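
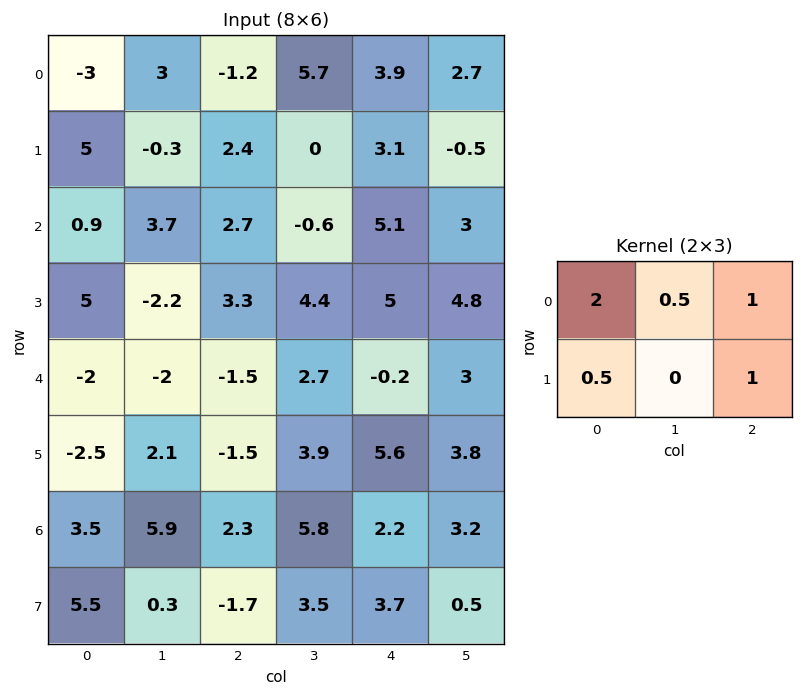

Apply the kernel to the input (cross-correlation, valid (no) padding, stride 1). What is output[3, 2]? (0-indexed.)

The receptive field on the input at this output position is [3.3 4.4 5 / -1.5 2.7 -0.2]. Elementwise product with the kernel and sum: 3.3·2 + 4.4·0.5 + 5·1 + -1.5·0.5 + -0.2·1.

12.85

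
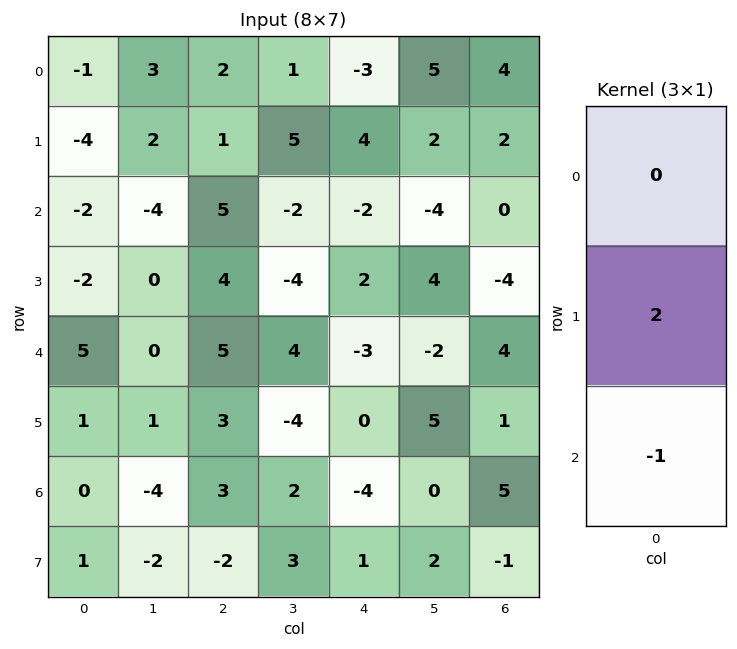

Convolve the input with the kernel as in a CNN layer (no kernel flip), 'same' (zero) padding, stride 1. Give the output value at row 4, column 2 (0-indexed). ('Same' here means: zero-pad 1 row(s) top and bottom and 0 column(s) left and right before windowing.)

The receptive field on the zero-padded input at this output position is [4 / 5 / 3]. Elementwise product with the kernel and sum: 5·2 + 3·-1.

7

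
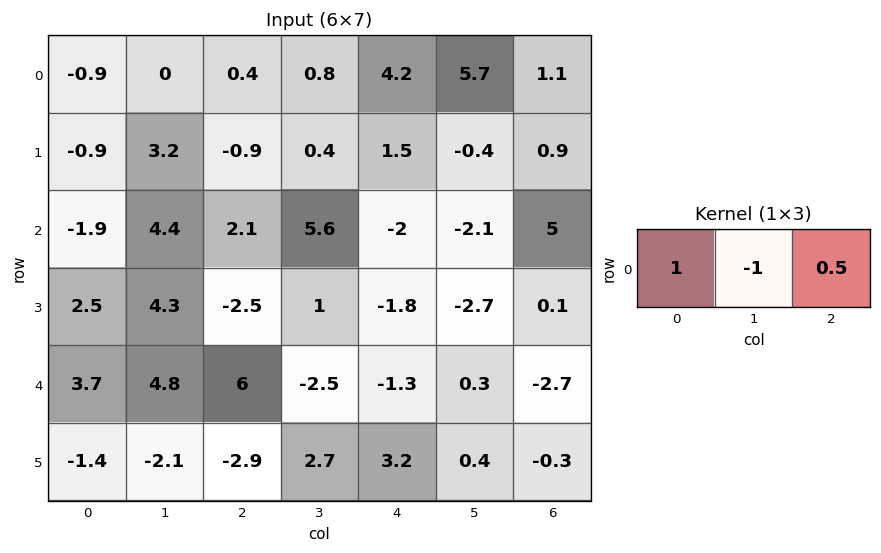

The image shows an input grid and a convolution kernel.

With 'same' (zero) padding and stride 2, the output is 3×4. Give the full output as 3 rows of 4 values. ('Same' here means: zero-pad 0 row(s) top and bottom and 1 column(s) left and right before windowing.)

0.9 0 -0.55 4.6
4.1 5.1 6.55 -7.1
-1.3 -2.45 -1.05 3

Output[0,0]: The receptive field on the zero-padded input at this output position is [0 -0.9 0]. Elementwise product with the kernel and sum: 0·1 + -0.9·-1 + 0·0.5.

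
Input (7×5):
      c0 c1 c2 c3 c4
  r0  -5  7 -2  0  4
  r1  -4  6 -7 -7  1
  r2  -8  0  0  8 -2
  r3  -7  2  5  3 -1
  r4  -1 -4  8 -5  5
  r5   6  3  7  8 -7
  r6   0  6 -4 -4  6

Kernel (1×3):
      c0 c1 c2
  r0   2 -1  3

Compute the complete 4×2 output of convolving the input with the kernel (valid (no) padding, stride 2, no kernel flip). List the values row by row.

-23 8
-16 -14
26 36
-18 14

Output[0,0]: The receptive field on the input at this output position is [-5 7 -2]. Elementwise product with the kernel and sum: -5·2 + 7·-1 + -2·3.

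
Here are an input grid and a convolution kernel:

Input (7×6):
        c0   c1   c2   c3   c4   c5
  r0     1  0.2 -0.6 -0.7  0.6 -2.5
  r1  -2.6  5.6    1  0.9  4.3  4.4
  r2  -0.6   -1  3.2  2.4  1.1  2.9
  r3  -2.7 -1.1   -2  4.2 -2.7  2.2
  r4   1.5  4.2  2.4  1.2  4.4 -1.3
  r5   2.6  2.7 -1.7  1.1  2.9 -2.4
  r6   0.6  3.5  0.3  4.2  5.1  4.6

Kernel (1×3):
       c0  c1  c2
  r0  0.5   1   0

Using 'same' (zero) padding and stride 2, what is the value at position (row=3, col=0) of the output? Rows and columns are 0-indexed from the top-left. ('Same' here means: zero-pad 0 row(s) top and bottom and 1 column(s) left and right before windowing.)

The receptive field on the zero-padded input at this output position is [0 0.6 3.5]. Elementwise product with the kernel and sum: 0·0.5 + 0.6·1.

0.6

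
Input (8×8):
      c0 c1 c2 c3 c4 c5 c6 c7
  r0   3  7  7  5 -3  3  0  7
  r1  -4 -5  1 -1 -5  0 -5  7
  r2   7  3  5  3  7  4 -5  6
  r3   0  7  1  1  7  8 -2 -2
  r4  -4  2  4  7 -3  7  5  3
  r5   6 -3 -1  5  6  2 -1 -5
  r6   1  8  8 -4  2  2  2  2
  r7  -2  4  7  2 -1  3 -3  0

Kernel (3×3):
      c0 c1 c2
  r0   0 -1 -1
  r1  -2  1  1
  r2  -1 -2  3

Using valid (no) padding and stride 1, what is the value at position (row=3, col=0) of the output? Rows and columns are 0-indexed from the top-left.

3

The receptive field on the input at this output position is [0 7 1 / -4 2 4 / 6 -3 -1]. Elementwise product with the kernel and sum: 7·-1 + 1·-1 + -4·-2 + 2·1 + 4·1 + 6·-1 + -3·-2 + -1·3.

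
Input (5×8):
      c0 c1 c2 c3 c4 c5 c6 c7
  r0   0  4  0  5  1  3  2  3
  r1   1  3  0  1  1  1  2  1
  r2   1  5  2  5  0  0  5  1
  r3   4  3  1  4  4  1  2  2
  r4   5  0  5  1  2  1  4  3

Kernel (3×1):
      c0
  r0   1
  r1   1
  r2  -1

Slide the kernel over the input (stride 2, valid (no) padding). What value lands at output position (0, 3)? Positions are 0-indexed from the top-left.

-1

The receptive field on the input at this output position is [2 / 2 / 5]. Elementwise product with the kernel and sum: 2·1 + 2·1 + 5·-1.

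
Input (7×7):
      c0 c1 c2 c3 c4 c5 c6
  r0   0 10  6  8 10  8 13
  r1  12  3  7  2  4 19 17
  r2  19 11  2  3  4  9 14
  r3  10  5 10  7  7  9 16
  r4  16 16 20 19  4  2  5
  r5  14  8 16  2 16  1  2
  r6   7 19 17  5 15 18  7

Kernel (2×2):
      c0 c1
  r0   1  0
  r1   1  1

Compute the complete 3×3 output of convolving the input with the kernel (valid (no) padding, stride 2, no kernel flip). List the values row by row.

Output[0,0]: The receptive field on the input at this output position is [0 10 / 12 3]. Elementwise product with the kernel and sum: 0·1 + 12·1 + 3·1.
Output[0,1]: The receptive field on the input at this output position is [6 8 / 7 2]. Elementwise product with the kernel and sum: 6·1 + 7·1 + 2·1.

15 15 33
34 19 20
38 38 21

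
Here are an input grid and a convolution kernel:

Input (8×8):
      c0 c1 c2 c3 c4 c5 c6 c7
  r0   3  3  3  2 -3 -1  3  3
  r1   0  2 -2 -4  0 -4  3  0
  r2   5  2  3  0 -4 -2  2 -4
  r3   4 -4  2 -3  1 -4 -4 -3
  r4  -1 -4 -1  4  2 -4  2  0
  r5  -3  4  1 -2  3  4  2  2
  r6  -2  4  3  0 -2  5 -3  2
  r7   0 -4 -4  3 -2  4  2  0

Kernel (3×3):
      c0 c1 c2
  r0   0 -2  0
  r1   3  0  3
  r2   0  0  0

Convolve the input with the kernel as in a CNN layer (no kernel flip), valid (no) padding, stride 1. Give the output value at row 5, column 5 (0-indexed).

The receptive field on the input at this output position is [4 2 2 / 5 -3 2 / 4 2 0]. Elementwise product with the kernel and sum: 2·-2 + 5·3 + 2·3.

17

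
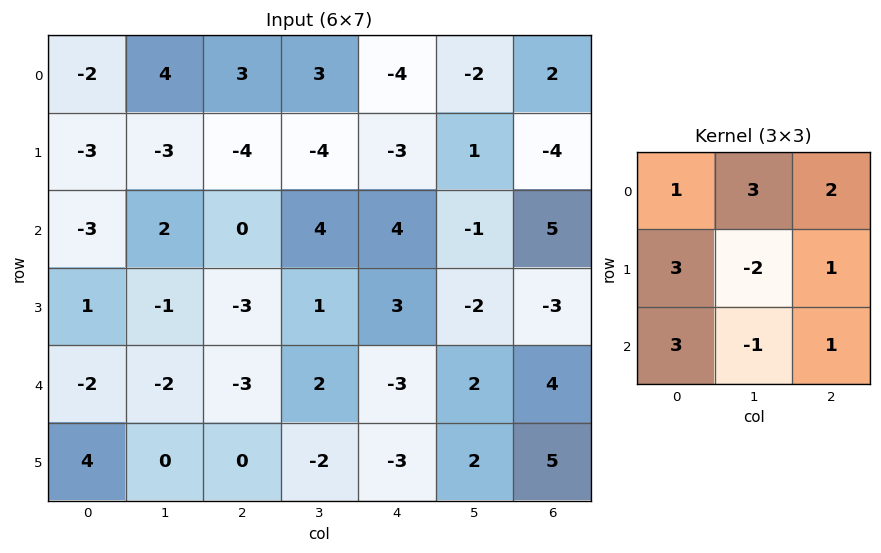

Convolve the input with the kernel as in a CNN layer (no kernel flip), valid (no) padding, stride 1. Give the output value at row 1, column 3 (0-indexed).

The receptive field on the input at this output position is [-4 -3 1 / 4 4 -1 / 1 3 -2]. Elementwise product with the kernel and sum: -4·1 + -3·3 + 1·2 + 4·3 + 4·-2 + -1·1 + 1·3 + 3·-1 + -2·1.

-10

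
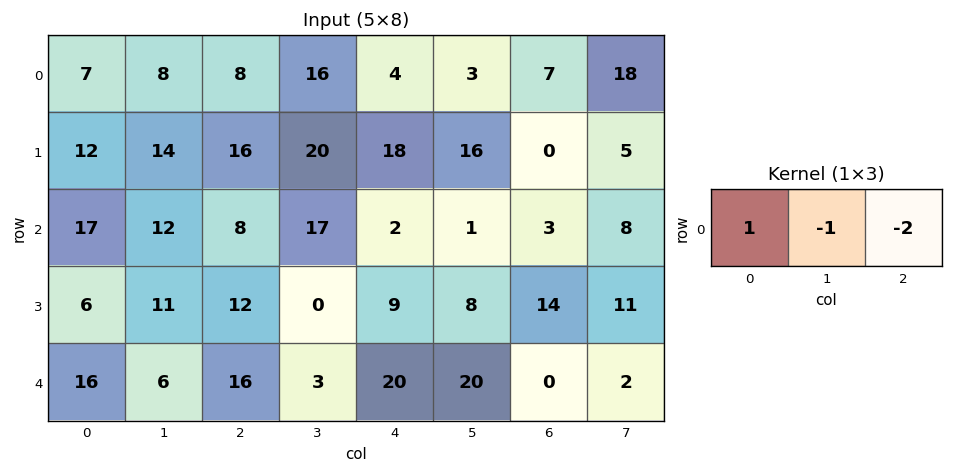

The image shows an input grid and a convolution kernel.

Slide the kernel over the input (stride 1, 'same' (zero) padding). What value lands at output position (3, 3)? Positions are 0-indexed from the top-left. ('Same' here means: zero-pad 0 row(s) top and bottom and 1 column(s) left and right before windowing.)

The receptive field on the zero-padded input at this output position is [12 0 9]. Elementwise product with the kernel and sum: 12·1 + 0·-1 + 9·-2.

-6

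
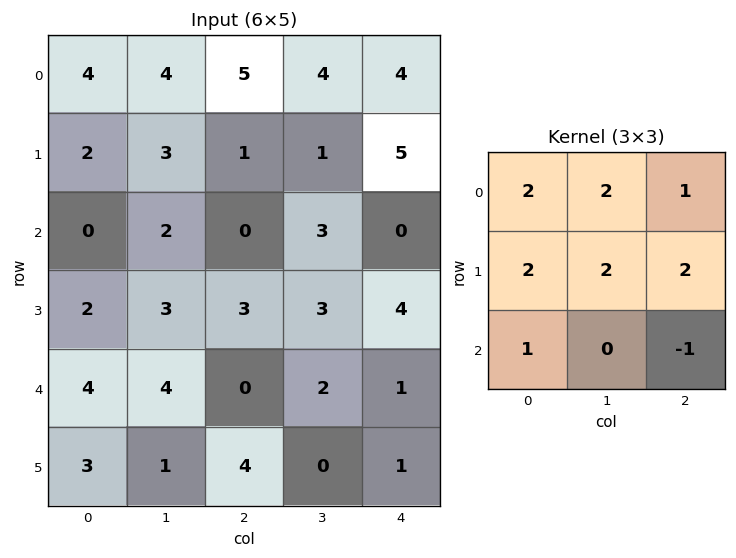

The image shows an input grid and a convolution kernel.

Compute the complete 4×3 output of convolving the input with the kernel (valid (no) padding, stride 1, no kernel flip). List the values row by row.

Output[0,0]: The receptive field on the input at this output position is [4 4 5 / 2 3 1 / 0 2 0]. Elementwise product with the kernel and sum: 4·2 + 4·2 + 5·1 + 2·2 + 3·2 + 1·2 + 0·1 + 0·-1.
Output[0,1]: The receptive field on the input at this output position is [4 5 4 / 3 1 1 / 2 0 3]. Elementwise product with the kernel and sum: 4·2 + 5·2 + 4·1 + 3·2 + 1·2 + 1·2 + 2·1 + 3·-1.

33 31 36
14 19 14
24 27 25
28 28 25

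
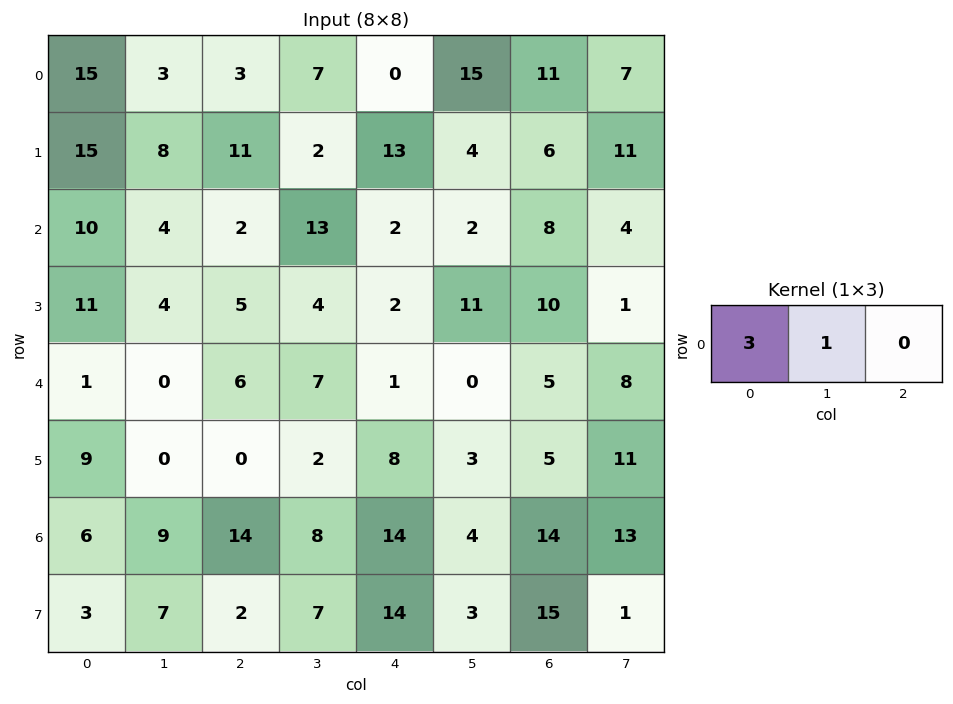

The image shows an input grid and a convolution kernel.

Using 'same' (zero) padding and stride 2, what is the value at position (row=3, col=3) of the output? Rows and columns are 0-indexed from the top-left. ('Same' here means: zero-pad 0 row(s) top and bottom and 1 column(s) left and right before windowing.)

26

The receptive field on the zero-padded input at this output position is [4 14 13]. Elementwise product with the kernel and sum: 4·3 + 14·1.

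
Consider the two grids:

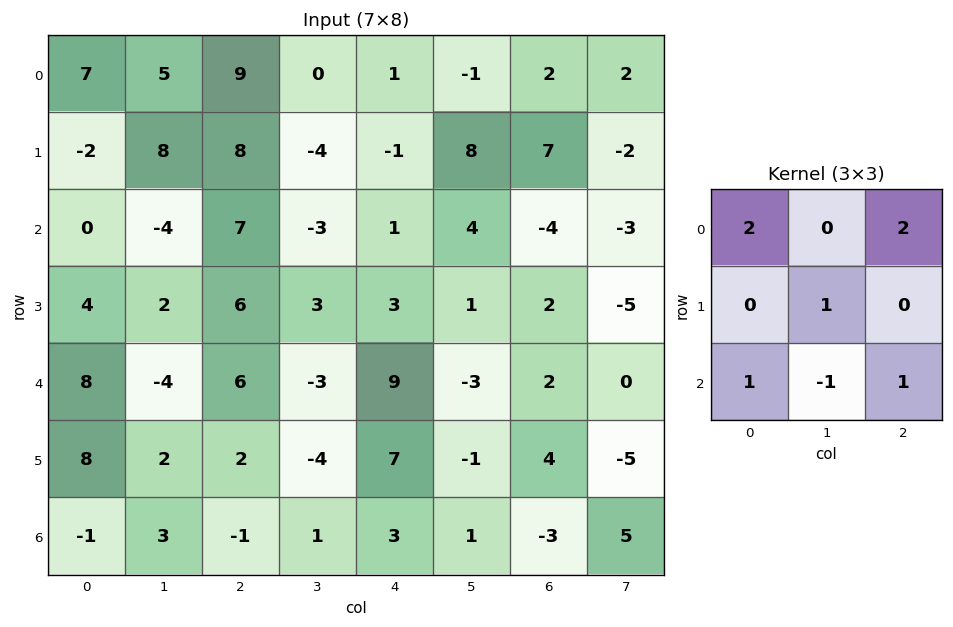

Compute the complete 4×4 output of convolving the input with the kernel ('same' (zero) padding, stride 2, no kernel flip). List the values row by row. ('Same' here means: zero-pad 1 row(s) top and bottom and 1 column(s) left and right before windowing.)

Output[0,0]: The receptive field on the zero-padded input at this output position is [0 0 0 / 0 7 5 / 0 -2 8]. Elementwise product with the kernel and sum: 0·2 + 0·2 + 7·1 + 0·1 + -2·-1 + 8·1.

17 5 6 1
14 14 10 2
6 12 5 -16
3 -5 -7 -15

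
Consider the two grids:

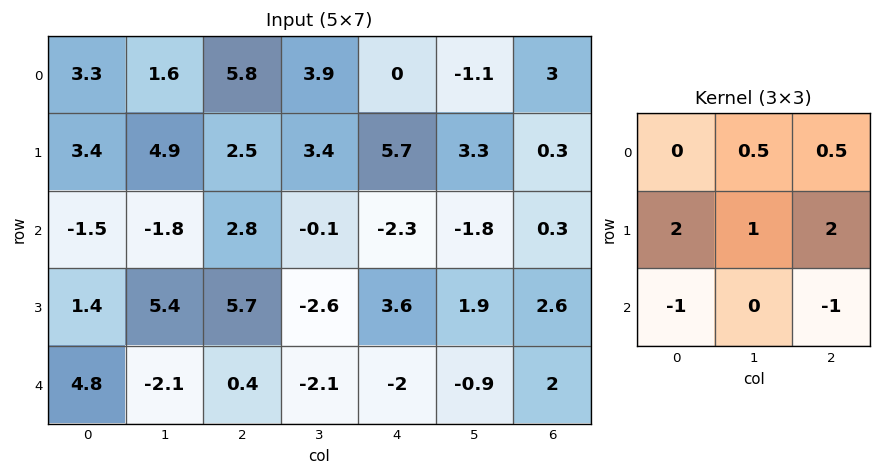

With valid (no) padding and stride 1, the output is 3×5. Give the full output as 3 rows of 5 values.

19.1 25.85 21.25 20.45 18.25
-2.6 -0.85 -3.85 -0.9 -10.2
14.9 16.85 16.4 3.15 13.55

Output[0,0]: The receptive field on the input at this output position is [3.3 1.6 5.8 / 3.4 4.9 2.5 / -1.5 -1.8 2.8]. Elementwise product with the kernel and sum: 1.6·0.5 + 5.8·0.5 + 3.4·2 + 4.9·1 + 2.5·2 + -1.5·-1 + 2.8·-1.
Output[0,1]: The receptive field on the input at this output position is [1.6 5.8 3.9 / 4.9 2.5 3.4 / -1.8 2.8 -0.1]. Elementwise product with the kernel and sum: 5.8·0.5 + 3.9·0.5 + 4.9·2 + 2.5·1 + 3.4·2 + -1.8·-1 + -0.1·-1.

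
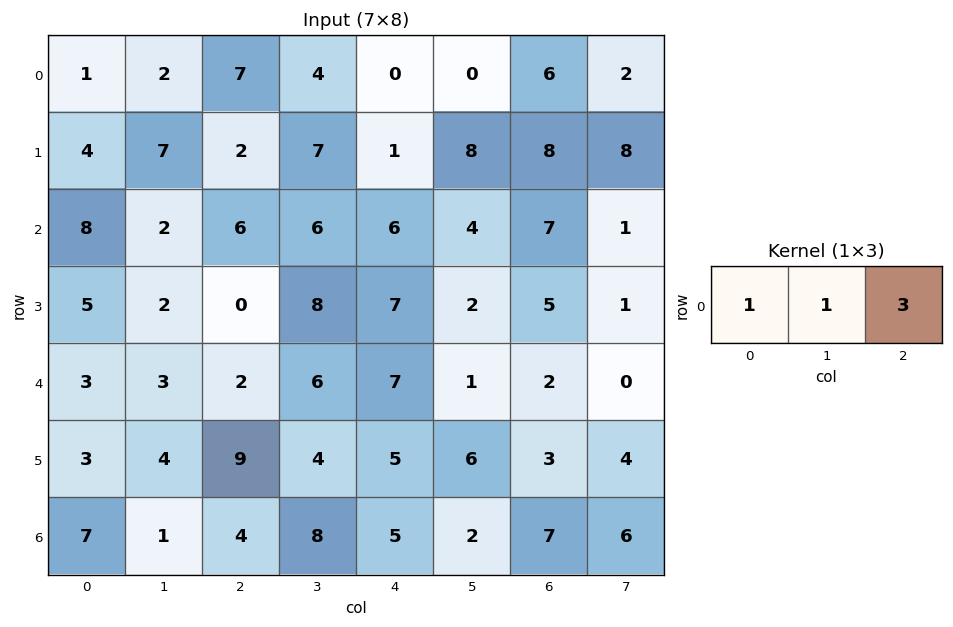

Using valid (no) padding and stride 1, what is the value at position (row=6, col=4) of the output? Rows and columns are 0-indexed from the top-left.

The receptive field on the input at this output position is [5 2 7]. Elementwise product with the kernel and sum: 5·1 + 2·1 + 7·3.

28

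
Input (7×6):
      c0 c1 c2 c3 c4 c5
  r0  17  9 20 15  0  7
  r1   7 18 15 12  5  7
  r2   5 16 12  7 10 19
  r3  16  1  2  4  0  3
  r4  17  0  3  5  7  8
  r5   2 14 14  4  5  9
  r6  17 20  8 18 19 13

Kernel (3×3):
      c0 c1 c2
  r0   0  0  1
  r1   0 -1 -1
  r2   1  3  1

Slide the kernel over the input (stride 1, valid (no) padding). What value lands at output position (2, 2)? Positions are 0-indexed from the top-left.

31

The receptive field on the input at this output position is [12 7 10 / 2 4 0 / 3 5 7]. Elementwise product with the kernel and sum: 10·1 + 4·-1 + 0·-1 + 3·1 + 5·3 + 7·1.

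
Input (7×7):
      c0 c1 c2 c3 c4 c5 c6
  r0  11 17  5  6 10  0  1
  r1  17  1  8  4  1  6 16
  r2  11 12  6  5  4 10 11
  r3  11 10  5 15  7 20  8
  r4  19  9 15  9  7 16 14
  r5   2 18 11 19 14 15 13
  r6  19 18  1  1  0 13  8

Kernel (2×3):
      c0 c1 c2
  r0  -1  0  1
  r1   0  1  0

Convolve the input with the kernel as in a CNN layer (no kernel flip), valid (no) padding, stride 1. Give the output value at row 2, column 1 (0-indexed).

-2

The receptive field on the input at this output position is [12 6 5 / 10 5 15]. Elementwise product with the kernel and sum: 12·-1 + 5·1 + 5·1.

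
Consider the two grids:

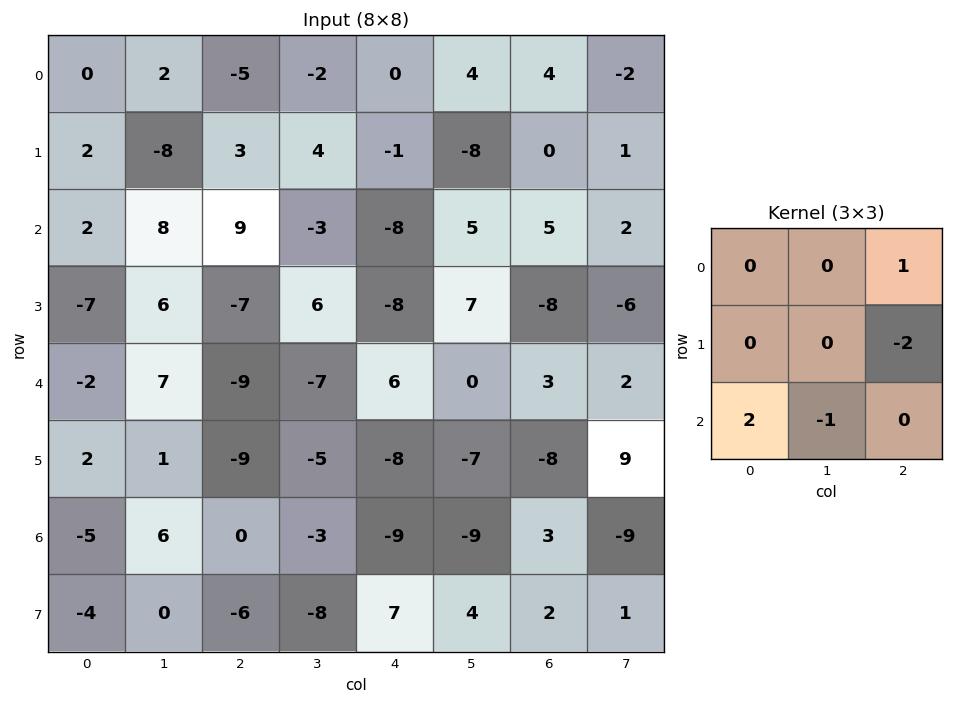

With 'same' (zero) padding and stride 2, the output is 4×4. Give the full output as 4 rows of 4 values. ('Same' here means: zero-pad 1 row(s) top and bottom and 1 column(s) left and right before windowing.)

Output[0,0]: The receptive field on the zero-padded input at this output position is [0 0 0 / 0 0 2 / 0 2 -8]. Elementwise product with the kernel and sum: 0·1 + 2·-2 + 0·2 + 2·-1.

-6 -15 1 -12
-17 29 2 19
-10 31 5 -16
-7 7 -12 33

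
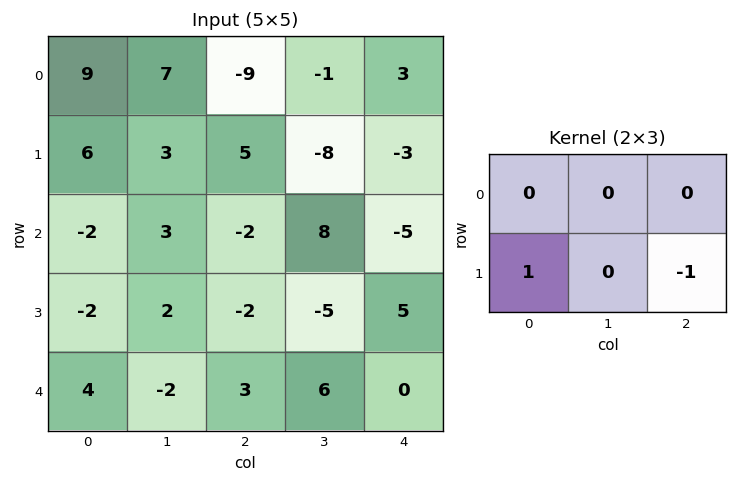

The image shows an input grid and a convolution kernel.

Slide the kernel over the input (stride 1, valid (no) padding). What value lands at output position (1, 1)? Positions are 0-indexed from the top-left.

The receptive field on the input at this output position is [3 5 -8 / 3 -2 8]. Elementwise product with the kernel and sum: 3·1 + 8·-1.

-5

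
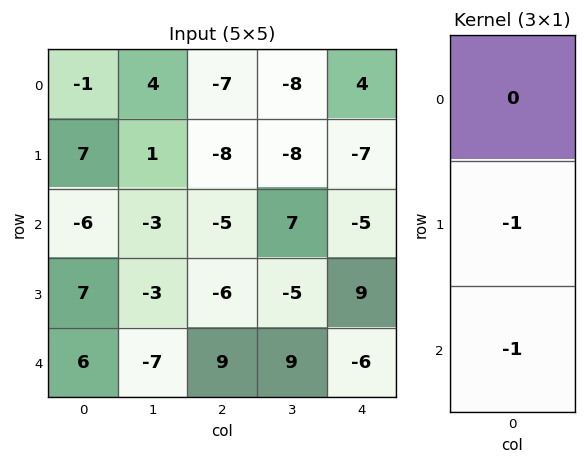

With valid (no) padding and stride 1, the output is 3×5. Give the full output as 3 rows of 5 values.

Output[0,0]: The receptive field on the input at this output position is [-1 / 7 / -6]. Elementwise product with the kernel and sum: 7·-1 + -6·-1.

-1 2 13 1 12
-1 6 11 -2 -4
-13 10 -3 -4 -3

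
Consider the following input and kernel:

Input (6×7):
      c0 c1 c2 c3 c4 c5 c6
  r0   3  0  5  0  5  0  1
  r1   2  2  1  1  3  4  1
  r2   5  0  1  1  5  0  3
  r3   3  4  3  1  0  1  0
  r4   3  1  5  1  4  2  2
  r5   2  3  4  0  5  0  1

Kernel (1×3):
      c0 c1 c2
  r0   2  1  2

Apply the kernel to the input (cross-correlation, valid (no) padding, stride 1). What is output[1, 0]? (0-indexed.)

The receptive field on the input at this output position is [2 2 1]. Elementwise product with the kernel and sum: 2·2 + 2·1 + 1·2.

8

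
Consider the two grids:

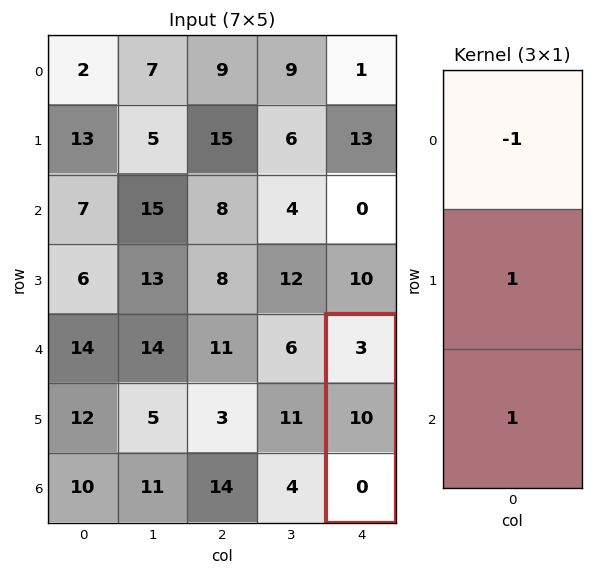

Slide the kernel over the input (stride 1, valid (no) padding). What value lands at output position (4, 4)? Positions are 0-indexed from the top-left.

The receptive field on the input at this output position is [3 / 10 / 0]. Elementwise product with the kernel and sum: 3·-1 + 10·1 + 0·1.

7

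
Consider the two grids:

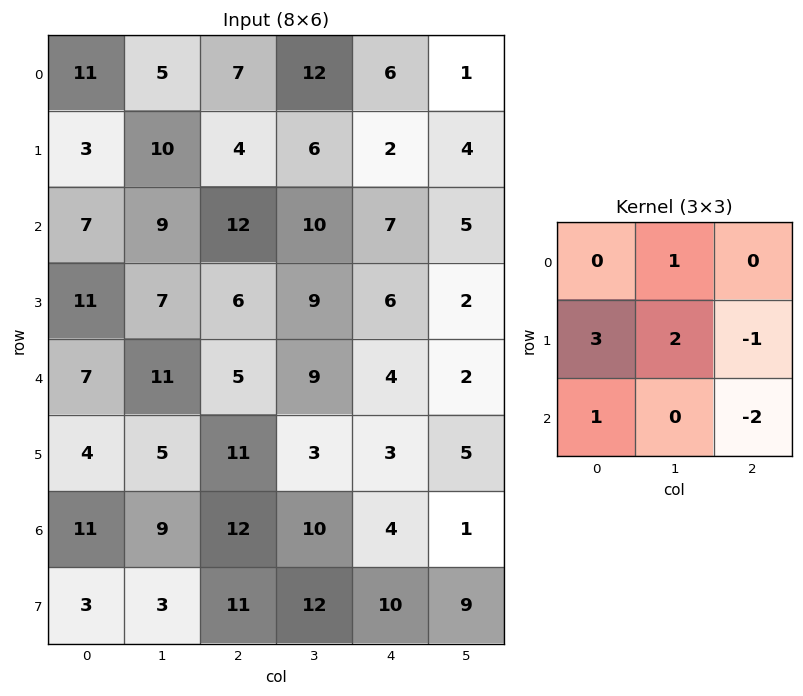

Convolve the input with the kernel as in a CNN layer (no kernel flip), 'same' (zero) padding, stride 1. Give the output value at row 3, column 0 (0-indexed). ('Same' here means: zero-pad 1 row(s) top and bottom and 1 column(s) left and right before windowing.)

0

The receptive field on the zero-padded input at this output position is [0 7 9 / 0 11 7 / 0 7 11]. Elementwise product with the kernel and sum: 7·1 + 0·3 + 11·2 + 7·-1 + 0·1 + 11·-2.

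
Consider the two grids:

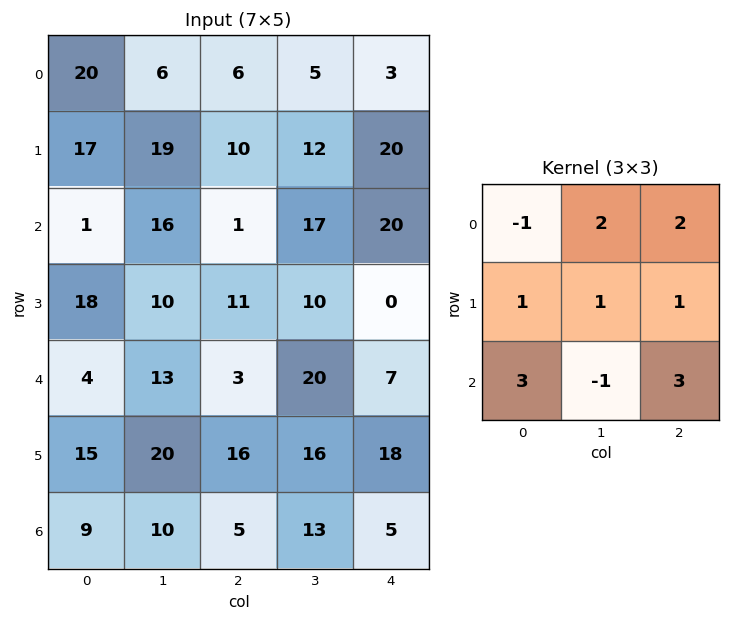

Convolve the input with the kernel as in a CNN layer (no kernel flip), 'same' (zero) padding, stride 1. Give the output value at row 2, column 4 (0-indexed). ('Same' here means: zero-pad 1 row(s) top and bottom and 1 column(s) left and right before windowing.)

The receptive field on the zero-padded input at this output position is [12 20 0 / 17 20 0 / 10 0 0]. Elementwise product with the kernel and sum: 12·-1 + 20·2 + 0·2 + 17·1 + 20·1 + 0·1 + 10·3 + 0·-1 + 0·3.

95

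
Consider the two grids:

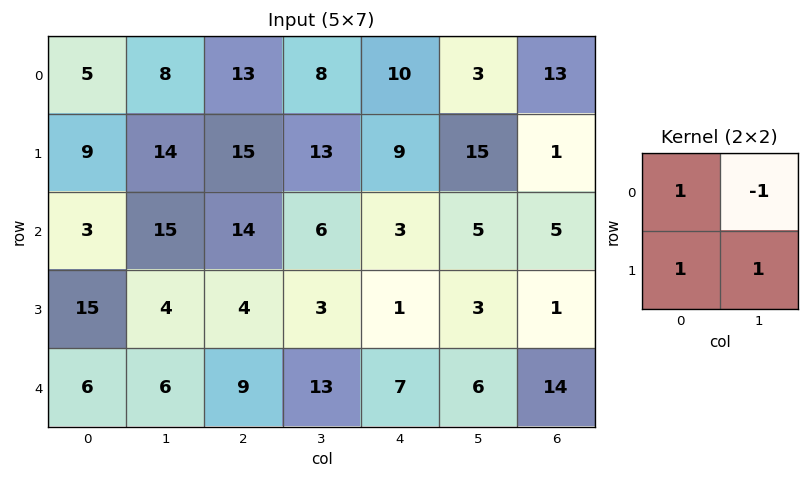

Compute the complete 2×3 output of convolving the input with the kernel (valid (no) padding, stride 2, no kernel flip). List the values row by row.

Output[0,0]: The receptive field on the input at this output position is [5 8 / 9 14]. Elementwise product with the kernel and sum: 5·1 + 8·-1 + 9·1 + 14·1.
Output[0,1]: The receptive field on the input at this output position is [13 8 / 15 13]. Elementwise product with the kernel and sum: 13·1 + 8·-1 + 15·1 + 13·1.

20 33 31
7 15 2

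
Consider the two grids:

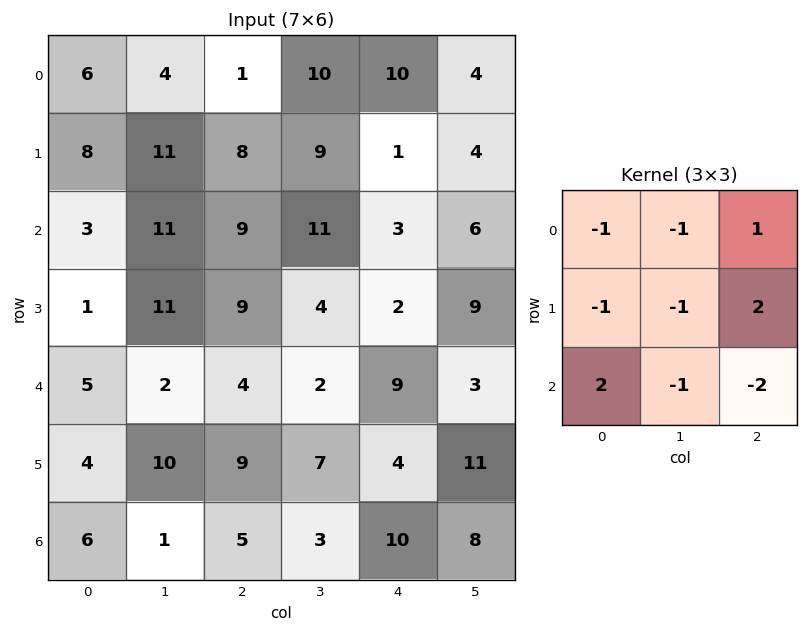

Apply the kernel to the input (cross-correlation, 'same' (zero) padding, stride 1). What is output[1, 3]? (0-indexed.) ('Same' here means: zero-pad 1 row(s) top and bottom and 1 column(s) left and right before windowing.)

The receptive field on the zero-padded input at this output position is [1 10 10 / 8 9 1 / 9 11 3]. Elementwise product with the kernel and sum: 1·-1 + 10·-1 + 10·1 + 8·-1 + 9·-1 + 1·2 + 9·2 + 11·-1 + 3·-2.

-15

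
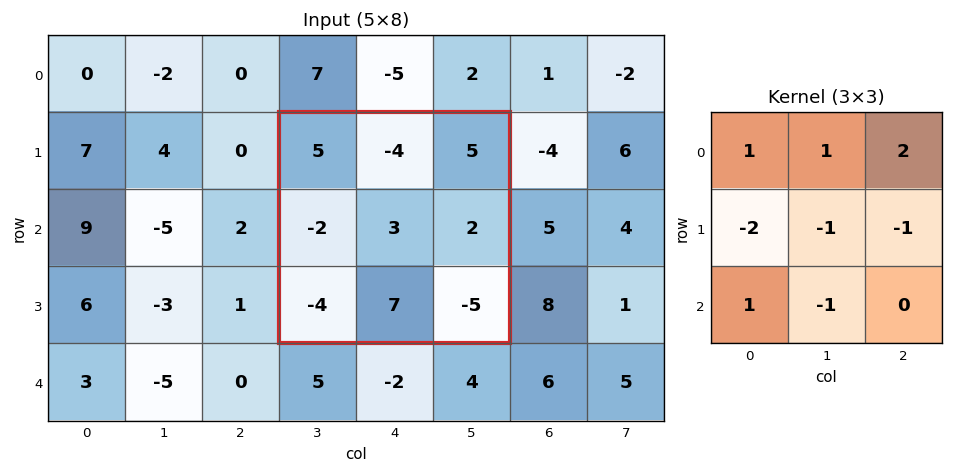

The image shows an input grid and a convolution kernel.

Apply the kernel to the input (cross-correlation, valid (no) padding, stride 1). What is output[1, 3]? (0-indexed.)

The receptive field on the input at this output position is [5 -4 5 / -2 3 2 / -4 7 -5]. Elementwise product with the kernel and sum: 5·1 + -4·1 + 5·2 + -2·-2 + 3·-1 + 2·-1 + -4·1 + 7·-1.

-1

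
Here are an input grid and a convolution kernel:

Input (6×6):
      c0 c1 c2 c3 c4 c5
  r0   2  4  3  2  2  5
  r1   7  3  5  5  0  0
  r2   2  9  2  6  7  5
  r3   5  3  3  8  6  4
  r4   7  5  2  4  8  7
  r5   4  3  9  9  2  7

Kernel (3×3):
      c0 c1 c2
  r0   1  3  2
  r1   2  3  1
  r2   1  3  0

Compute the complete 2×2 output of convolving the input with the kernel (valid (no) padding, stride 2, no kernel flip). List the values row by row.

77 58
77 84

Output[0,0]: The receptive field on the input at this output position is [2 4 3 / 7 3 5 / 2 9 2]. Elementwise product with the kernel and sum: 2·1 + 4·3 + 3·2 + 7·2 + 3·3 + 5·1 + 2·1 + 9·3.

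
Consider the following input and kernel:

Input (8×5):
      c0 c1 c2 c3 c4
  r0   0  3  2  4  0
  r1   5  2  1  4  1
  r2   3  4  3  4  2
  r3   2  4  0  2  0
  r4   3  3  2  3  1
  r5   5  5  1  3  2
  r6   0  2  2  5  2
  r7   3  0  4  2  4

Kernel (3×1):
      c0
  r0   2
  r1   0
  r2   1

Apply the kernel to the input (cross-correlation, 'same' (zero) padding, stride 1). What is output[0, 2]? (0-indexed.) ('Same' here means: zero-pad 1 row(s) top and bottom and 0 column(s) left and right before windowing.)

1

The receptive field on the zero-padded input at this output position is [0 / 2 / 1]. Elementwise product with the kernel and sum: 0·2 + 1·1.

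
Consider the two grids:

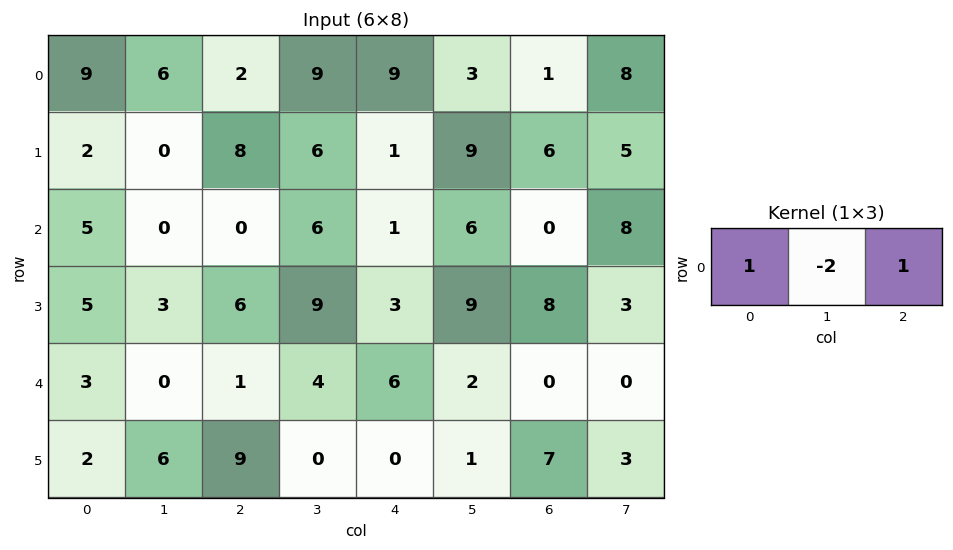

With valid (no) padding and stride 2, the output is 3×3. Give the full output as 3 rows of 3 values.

Output[0,0]: The receptive field on the input at this output position is [9 6 2]. Elementwise product with the kernel and sum: 9·1 + 6·-2 + 2·1.

-1 -7 4
5 -11 -11
4 -1 2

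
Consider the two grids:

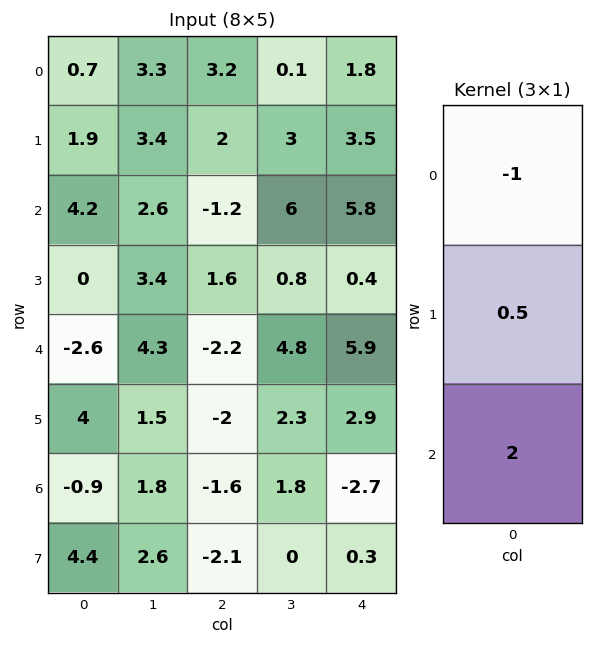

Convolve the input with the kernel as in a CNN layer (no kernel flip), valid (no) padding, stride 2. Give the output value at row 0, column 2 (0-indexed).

11.55

The receptive field on the input at this output position is [1.8 / 3.5 / 5.8]. Elementwise product with the kernel and sum: 1.8·-1 + 3.5·0.5 + 5.8·2.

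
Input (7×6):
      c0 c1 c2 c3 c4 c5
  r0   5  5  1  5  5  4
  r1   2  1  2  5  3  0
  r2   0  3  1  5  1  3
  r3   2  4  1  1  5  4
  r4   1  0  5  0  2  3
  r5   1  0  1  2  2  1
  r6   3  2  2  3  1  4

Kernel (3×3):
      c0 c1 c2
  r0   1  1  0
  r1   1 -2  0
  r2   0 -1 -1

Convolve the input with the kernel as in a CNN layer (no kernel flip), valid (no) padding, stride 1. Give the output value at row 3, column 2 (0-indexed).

3

The receptive field on the input at this output position is [1 1 5 / 5 0 2 / 1 2 2]. Elementwise product with the kernel and sum: 1·1 + 1·1 + 5·1 + 0·-2 + 2·-1 + 2·-1.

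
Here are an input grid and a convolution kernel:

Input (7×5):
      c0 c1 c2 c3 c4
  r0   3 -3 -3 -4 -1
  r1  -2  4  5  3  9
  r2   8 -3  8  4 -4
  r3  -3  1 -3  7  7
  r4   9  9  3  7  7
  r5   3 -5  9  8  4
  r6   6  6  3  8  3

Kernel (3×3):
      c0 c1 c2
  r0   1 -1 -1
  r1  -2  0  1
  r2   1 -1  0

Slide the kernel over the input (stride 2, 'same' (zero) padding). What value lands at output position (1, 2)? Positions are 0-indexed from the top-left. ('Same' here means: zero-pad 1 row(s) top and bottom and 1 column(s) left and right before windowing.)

-14

The receptive field on the zero-padded input at this output position is [3 9 0 / 4 -4 0 / 7 7 0]. Elementwise product with the kernel and sum: 3·1 + 9·-1 + 0·-1 + 4·-2 + 0·1 + 7·1 + 7·-1.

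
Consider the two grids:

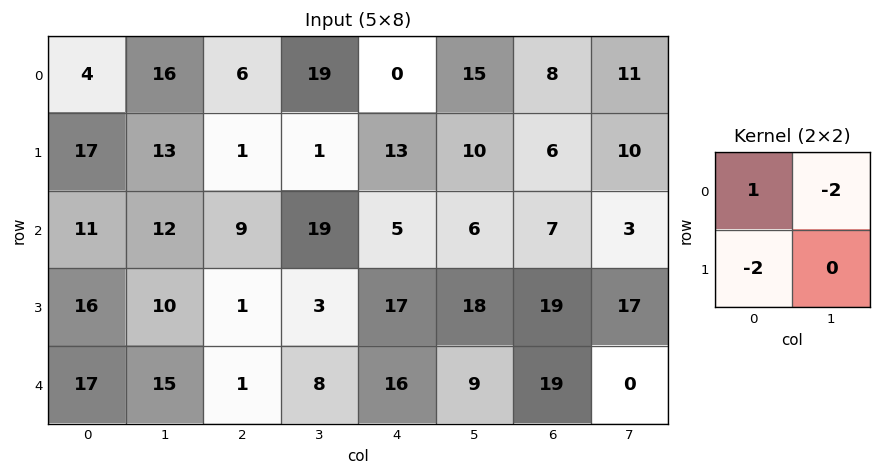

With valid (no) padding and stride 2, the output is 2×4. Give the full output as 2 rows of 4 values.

Output[0,0]: The receptive field on the input at this output position is [4 16 / 17 13]. Elementwise product with the kernel and sum: 4·1 + 16·-2 + 17·-2.
Output[0,1]: The receptive field on the input at this output position is [6 19 / 1 1]. Elementwise product with the kernel and sum: 6·1 + 19·-2 + 1·-2.

-62 -34 -56 -26
-45 -31 -41 -37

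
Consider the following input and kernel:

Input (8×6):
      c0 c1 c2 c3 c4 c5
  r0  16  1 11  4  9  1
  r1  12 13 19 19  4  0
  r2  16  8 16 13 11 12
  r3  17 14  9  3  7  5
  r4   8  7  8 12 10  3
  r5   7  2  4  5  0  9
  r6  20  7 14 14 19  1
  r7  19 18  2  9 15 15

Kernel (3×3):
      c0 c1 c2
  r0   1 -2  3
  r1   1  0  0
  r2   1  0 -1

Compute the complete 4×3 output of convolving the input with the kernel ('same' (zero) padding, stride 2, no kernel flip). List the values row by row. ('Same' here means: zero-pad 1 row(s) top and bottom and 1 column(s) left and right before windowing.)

-13 -5 23
1 51 22
6 9 12
-26 25 40

Output[0,0]: The receptive field on the zero-padded input at this output position is [0 0 0 / 0 16 1 / 0 12 13]. Elementwise product with the kernel and sum: 0·1 + 0·-2 + 0·3 + 0·1 + 0·1 + 13·-1.
Output[0,1]: The receptive field on the zero-padded input at this output position is [0 0 0 / 1 11 4 / 13 19 19]. Elementwise product with the kernel and sum: 0·1 + 0·-2 + 0·3 + 1·1 + 13·1 + 19·-1.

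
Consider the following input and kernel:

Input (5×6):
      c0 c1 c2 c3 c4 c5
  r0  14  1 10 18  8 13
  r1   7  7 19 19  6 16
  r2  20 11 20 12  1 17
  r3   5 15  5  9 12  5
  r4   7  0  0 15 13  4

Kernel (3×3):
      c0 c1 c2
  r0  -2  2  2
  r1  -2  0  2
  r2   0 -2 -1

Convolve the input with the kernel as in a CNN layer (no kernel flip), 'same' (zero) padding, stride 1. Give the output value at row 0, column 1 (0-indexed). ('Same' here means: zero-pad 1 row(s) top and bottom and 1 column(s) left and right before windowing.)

-41

The receptive field on the zero-padded input at this output position is [0 0 0 / 14 1 10 / 7 7 19]. Elementwise product with the kernel and sum: 0·-2 + 0·2 + 0·2 + 14·-2 + 10·2 + 7·-2 + 19·-1.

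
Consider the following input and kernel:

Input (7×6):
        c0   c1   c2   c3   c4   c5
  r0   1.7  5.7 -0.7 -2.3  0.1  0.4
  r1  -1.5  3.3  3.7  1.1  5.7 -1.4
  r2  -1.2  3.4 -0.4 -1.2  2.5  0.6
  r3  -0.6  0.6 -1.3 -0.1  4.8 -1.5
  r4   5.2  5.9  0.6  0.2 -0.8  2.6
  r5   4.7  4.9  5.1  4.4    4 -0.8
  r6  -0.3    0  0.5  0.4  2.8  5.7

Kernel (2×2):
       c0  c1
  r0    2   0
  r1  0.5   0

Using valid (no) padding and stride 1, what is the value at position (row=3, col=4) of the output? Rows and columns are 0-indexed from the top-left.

9.2

The receptive field on the input at this output position is [4.8 -1.5 / -0.8 2.6]. Elementwise product with the kernel and sum: 4.8·2 + -0.8·0.5.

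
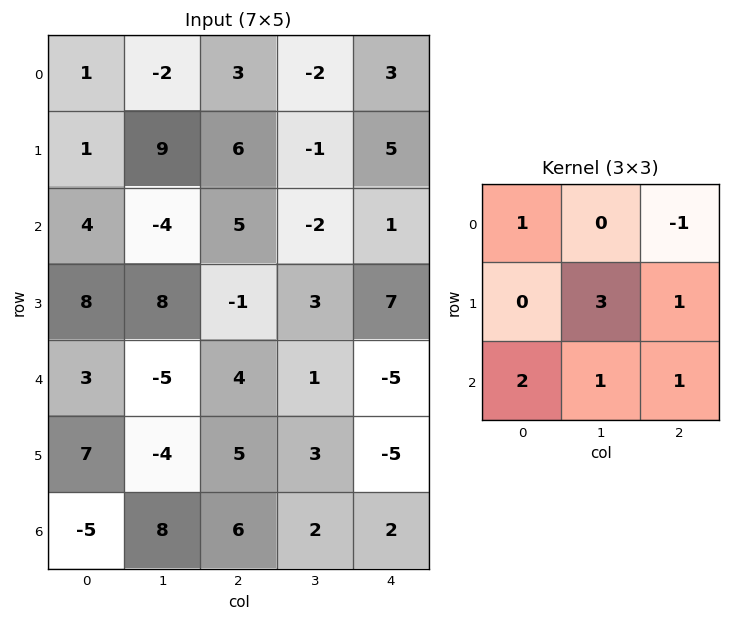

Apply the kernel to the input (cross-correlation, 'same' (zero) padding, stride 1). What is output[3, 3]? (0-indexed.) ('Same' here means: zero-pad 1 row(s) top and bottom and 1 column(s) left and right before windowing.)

The receptive field on the zero-padded input at this output position is [5 -2 1 / -1 3 7 / 4 1 -5]. Elementwise product with the kernel and sum: 5·1 + 1·-1 + 3·3 + 7·1 + 4·2 + 1·1 + -5·1.

24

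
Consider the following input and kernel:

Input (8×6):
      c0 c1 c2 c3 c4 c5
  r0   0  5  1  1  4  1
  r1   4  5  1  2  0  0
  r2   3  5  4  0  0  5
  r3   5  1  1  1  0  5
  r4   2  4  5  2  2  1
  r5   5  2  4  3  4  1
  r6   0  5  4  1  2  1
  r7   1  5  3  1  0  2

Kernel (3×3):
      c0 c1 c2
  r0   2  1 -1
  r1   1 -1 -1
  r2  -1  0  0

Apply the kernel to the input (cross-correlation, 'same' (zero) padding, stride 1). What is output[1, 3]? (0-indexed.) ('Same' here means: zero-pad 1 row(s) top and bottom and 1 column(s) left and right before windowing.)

The receptive field on the zero-padded input at this output position is [1 1 4 / 1 2 0 / 4 0 0]. Elementwise product with the kernel and sum: 1·2 + 1·1 + 4·-1 + 1·1 + 2·-1 + 0·-1 + 4·-1.

-6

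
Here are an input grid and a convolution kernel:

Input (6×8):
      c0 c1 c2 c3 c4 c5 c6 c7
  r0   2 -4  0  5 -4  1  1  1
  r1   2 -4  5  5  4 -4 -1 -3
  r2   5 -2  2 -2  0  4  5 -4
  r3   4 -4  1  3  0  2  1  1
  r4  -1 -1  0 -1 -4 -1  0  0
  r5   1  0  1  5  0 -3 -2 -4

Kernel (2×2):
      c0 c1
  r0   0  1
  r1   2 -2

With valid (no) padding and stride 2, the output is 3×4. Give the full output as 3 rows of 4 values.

8 5 17 5
14 -6 0 -4
1 -9 5 4

Output[0,0]: The receptive field on the input at this output position is [2 -4 / 2 -4]. Elementwise product with the kernel and sum: -4·1 + 2·2 + -4·-2.
Output[0,1]: The receptive field on the input at this output position is [0 5 / 5 5]. Elementwise product with the kernel and sum: 5·1 + 5·2 + 5·-2.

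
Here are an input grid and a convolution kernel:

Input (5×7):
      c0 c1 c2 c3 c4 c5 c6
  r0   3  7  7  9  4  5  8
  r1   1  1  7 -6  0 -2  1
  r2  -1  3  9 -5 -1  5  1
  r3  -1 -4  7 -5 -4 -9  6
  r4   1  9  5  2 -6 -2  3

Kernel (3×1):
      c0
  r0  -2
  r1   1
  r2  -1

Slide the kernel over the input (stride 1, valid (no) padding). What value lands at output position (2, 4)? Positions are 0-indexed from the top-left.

4

The receptive field on the input at this output position is [-1 / -4 / -6]. Elementwise product with the kernel and sum: -1·-2 + -4·1 + -6·-1.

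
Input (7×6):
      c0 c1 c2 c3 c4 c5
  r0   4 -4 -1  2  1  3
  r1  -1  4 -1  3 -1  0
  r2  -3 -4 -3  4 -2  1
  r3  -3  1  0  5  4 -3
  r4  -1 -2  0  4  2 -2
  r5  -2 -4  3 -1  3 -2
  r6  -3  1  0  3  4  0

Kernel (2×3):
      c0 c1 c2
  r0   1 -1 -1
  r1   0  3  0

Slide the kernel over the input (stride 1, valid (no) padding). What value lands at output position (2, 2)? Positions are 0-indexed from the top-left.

10

The receptive field on the input at this output position is [-3 4 -2 / 0 5 4]. Elementwise product with the kernel and sum: -3·1 + 4·-1 + -2·-1 + 5·3.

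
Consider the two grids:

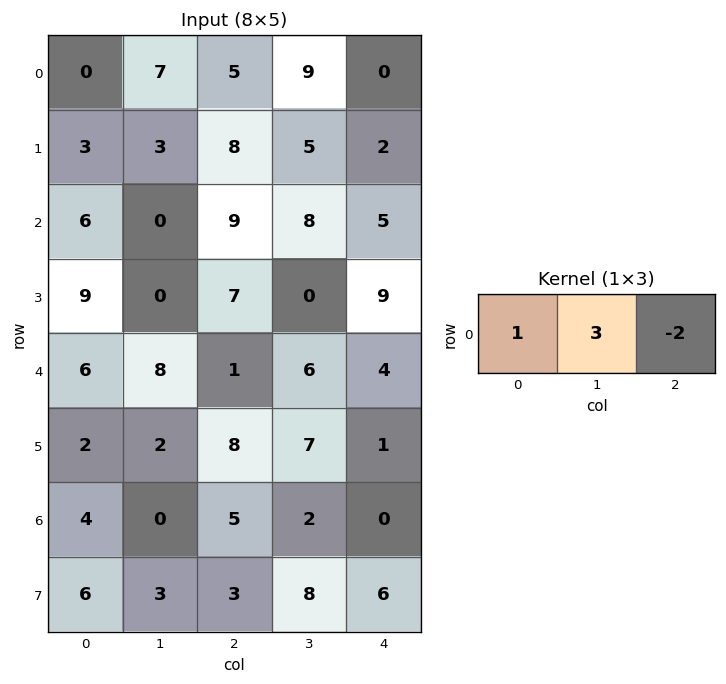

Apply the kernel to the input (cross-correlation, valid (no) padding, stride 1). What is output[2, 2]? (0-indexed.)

23

The receptive field on the input at this output position is [9 8 5]. Elementwise product with the kernel and sum: 9·1 + 8·3 + 5·-2.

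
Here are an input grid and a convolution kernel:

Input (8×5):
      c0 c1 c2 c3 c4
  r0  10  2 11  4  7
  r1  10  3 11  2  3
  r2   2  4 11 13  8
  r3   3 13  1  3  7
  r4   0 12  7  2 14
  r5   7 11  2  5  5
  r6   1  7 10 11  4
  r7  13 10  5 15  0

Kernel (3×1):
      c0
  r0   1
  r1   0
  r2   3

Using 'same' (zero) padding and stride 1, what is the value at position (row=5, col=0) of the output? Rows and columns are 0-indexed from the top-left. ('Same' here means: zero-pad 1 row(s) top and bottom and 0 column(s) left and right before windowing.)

The receptive field on the zero-padded input at this output position is [0 / 7 / 1]. Elementwise product with the kernel and sum: 0·1 + 1·3.

3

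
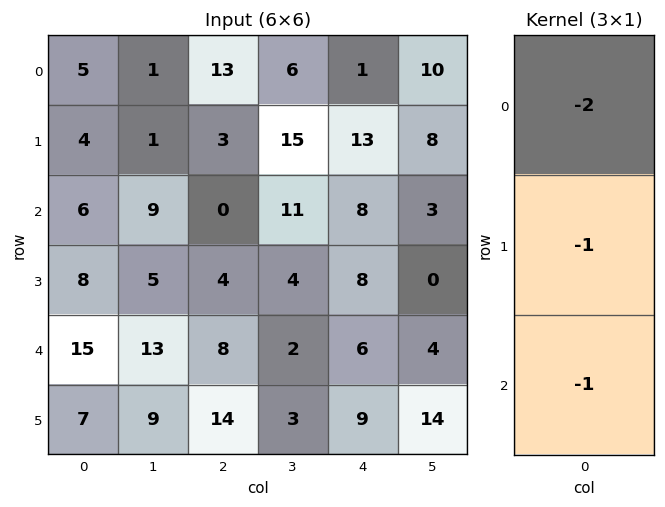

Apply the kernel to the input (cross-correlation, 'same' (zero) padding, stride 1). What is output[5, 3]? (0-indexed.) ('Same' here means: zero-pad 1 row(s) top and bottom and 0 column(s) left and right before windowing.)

-7

The receptive field on the zero-padded input at this output position is [2 / 3 / 0]. Elementwise product with the kernel and sum: 2·-2 + 3·-1 + 0·-1.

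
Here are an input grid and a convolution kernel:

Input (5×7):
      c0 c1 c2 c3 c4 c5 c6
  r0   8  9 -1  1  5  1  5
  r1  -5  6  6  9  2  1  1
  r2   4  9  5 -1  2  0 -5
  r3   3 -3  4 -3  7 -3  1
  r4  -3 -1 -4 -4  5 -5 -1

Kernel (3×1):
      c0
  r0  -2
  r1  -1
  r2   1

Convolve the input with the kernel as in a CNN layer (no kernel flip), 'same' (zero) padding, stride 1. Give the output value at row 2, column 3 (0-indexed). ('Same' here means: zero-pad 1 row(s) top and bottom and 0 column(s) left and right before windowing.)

-20

The receptive field on the zero-padded input at this output position is [9 / -1 / -3]. Elementwise product with the kernel and sum: 9·-2 + -1·-1 + -3·1.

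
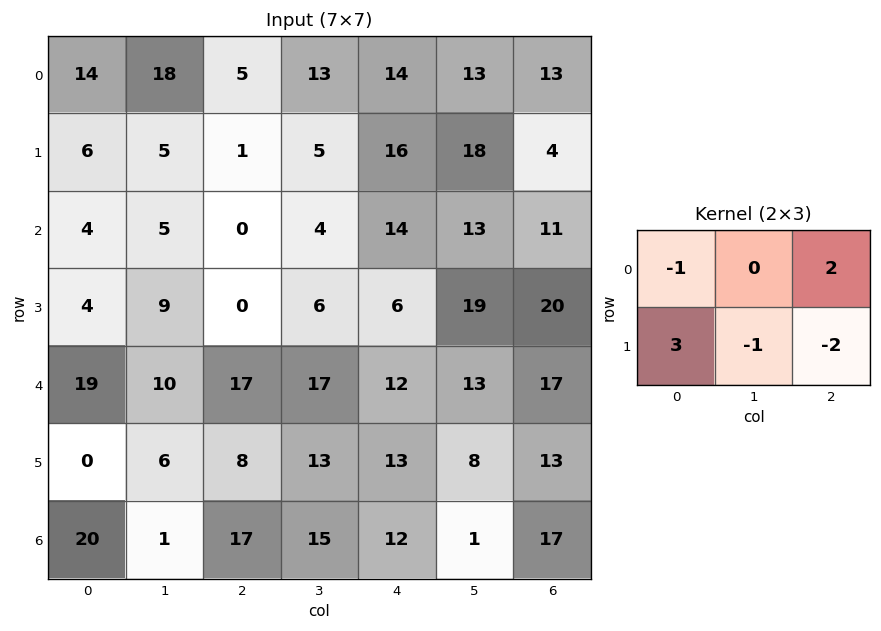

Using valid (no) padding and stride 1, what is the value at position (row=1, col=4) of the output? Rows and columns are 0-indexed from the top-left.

-1

The receptive field on the input at this output position is [16 18 4 / 14 13 11]. Elementwise product with the kernel and sum: 16·-1 + 4·2 + 14·3 + 13·-1 + 11·-2.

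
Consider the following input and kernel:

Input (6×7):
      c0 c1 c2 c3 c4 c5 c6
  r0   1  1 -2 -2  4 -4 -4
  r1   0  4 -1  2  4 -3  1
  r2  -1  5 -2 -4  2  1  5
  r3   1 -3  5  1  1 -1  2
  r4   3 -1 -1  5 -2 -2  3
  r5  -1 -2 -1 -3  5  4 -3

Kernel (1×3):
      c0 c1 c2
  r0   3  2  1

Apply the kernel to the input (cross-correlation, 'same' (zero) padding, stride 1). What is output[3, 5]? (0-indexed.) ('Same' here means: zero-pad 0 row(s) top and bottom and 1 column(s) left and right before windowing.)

3

The receptive field on the zero-padded input at this output position is [1 -1 2]. Elementwise product with the kernel and sum: 1·3 + -1·2 + 2·1.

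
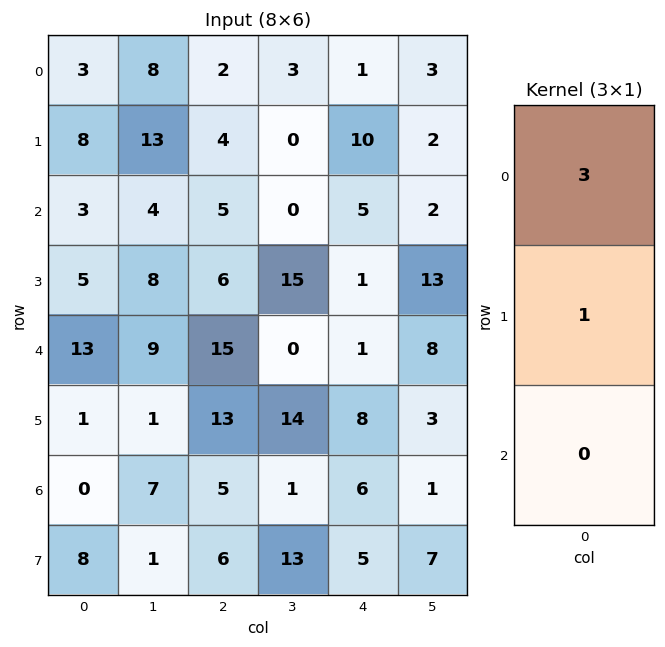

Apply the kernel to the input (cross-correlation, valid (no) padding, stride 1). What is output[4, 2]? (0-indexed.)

58

The receptive field on the input at this output position is [15 / 13 / 5]. Elementwise product with the kernel and sum: 15·3 + 13·1.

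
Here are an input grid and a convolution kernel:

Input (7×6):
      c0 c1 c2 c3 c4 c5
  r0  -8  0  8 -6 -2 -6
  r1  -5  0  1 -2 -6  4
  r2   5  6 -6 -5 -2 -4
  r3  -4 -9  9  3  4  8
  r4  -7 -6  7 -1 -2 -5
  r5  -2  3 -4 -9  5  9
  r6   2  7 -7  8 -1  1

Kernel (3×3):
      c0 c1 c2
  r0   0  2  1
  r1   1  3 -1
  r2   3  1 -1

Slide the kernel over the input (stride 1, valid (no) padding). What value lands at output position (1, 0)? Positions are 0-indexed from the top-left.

0

The receptive field on the input at this output position is [-5 0 1 / 5 6 -6 / -4 -9 9]. Elementwise product with the kernel and sum: 0·2 + 1·1 + 5·1 + 6·3 + -6·-1 + -4·3 + -9·1 + 9·-1.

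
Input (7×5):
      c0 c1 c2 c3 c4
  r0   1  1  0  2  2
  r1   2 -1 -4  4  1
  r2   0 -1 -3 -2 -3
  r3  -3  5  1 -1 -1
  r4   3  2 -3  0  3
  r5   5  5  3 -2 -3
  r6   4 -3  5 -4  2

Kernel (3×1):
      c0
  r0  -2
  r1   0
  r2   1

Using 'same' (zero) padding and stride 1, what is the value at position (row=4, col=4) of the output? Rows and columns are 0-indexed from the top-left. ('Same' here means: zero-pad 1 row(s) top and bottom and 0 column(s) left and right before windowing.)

The receptive field on the zero-padded input at this output position is [-1 / 3 / -3]. Elementwise product with the kernel and sum: -1·-2 + -3·1.

-1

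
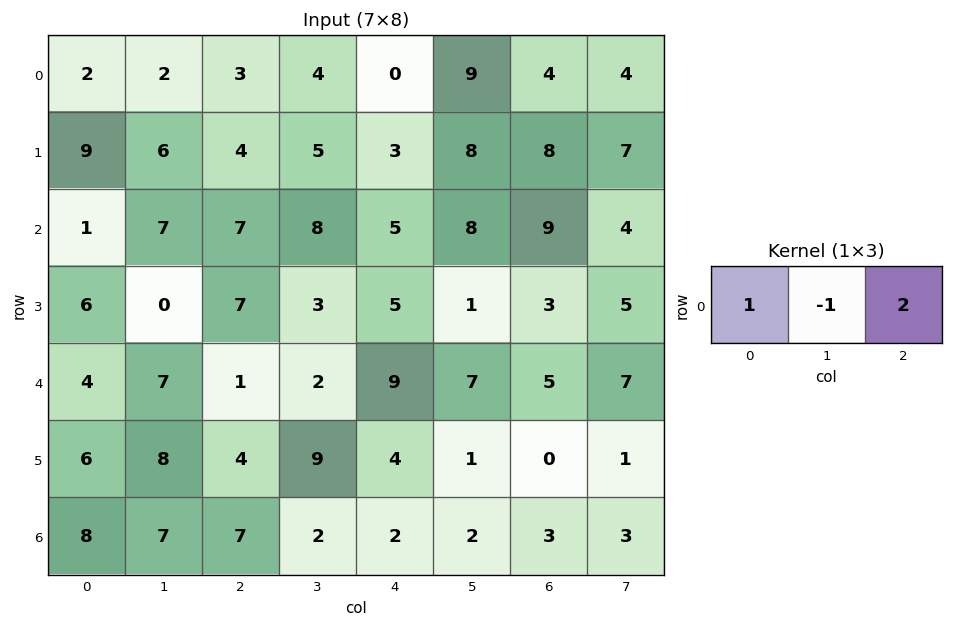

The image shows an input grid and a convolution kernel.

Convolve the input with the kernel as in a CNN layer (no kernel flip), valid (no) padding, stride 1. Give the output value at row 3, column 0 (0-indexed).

20

The receptive field on the input at this output position is [6 0 7]. Elementwise product with the kernel and sum: 6·1 + 0·-1 + 7·2.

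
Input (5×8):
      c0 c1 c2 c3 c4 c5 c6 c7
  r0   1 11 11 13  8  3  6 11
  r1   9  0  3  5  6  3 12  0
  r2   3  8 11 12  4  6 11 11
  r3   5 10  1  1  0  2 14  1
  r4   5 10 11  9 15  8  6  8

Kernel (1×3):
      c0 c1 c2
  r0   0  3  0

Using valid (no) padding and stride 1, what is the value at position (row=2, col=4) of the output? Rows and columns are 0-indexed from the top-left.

18

The receptive field on the input at this output position is [4 6 11]. Elementwise product with the kernel and sum: 6·3.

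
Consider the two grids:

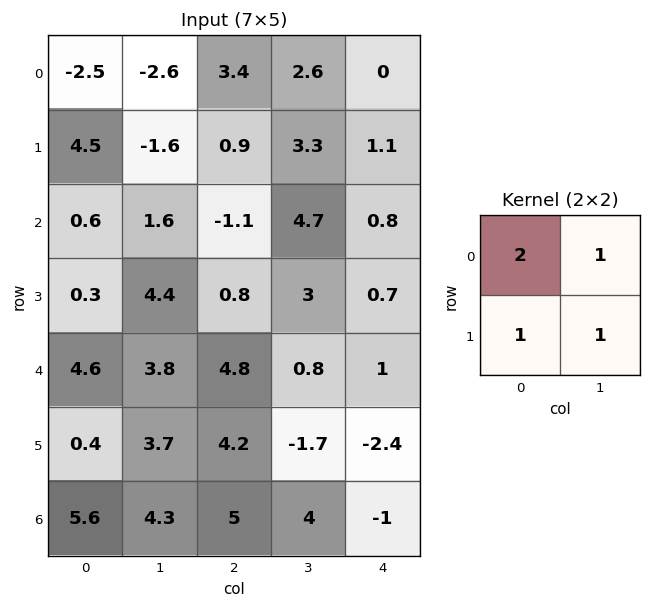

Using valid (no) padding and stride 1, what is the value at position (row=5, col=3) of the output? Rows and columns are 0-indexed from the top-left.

-2.8

The receptive field on the input at this output position is [-1.7 -2.4 / 4 -1]. Elementwise product with the kernel and sum: -1.7·2 + -2.4·1 + 4·1 + -1·1.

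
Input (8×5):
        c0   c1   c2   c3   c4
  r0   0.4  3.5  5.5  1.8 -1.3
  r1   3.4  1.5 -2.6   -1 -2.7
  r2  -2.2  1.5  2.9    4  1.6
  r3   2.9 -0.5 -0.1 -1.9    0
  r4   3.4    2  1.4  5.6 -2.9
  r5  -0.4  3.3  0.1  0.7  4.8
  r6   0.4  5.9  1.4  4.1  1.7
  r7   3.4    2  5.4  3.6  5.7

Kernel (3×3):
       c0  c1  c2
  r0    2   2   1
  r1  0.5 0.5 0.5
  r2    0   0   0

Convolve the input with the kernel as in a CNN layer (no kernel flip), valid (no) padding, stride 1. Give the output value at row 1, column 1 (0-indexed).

The receptive field on the input at this output position is [1.5 -2.6 -1 / 1.5 2.9 4 / -0.5 -0.1 -1.9]. Elementwise product with the kernel and sum: 1.5·2 + -2.6·2 + -1·1 + 1.5·0.5 + 2.9·0.5 + 4·0.5.

1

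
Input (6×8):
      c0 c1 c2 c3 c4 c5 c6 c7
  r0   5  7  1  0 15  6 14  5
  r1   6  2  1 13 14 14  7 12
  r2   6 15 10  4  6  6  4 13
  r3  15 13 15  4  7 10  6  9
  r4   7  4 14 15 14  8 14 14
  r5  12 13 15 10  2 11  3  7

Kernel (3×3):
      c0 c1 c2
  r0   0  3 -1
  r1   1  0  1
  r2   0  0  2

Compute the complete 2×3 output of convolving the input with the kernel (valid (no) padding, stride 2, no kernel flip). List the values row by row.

Output[0,0]: The receptive field on the input at this output position is [5 7 1 / 6 2 1 / 6 15 10]. Elementwise product with the kernel and sum: 7·3 + 1·-1 + 6·1 + 1·1 + 10·2.
Output[0,1]: The receptive field on the input at this output position is [1 0 15 / 1 13 14 / 10 4 6]. Elementwise product with the kernel and sum: 0·3 + 15·-1 + 1·1 + 14·1 + 6·2.

47 12 33
93 56 55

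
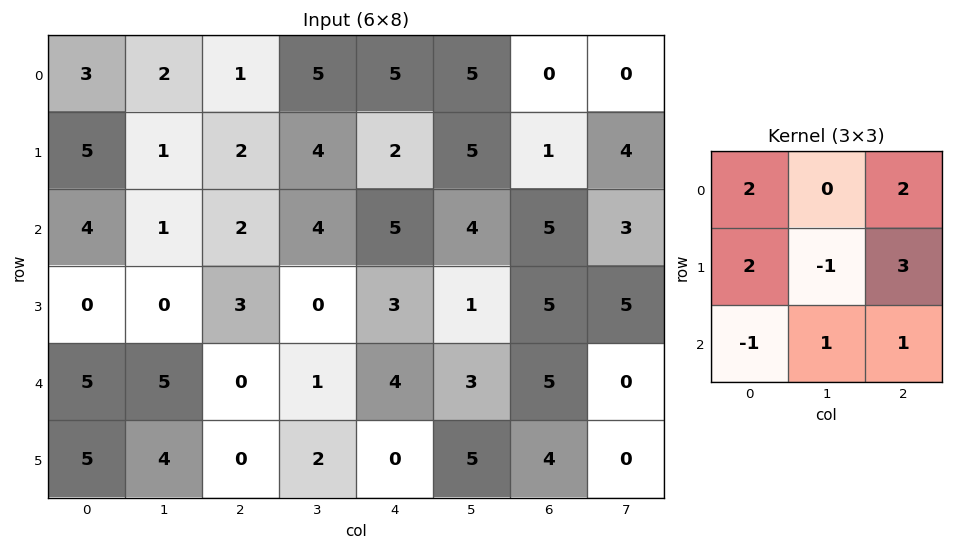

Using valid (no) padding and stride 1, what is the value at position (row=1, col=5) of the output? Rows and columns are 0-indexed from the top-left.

The receptive field on the input at this output position is [5 1 4 / 4 5 3 / 1 5 5]. Elementwise product with the kernel and sum: 5·2 + 4·2 + 4·2 + 5·-1 + 3·3 + 1·-1 + 5·1 + 5·1.

39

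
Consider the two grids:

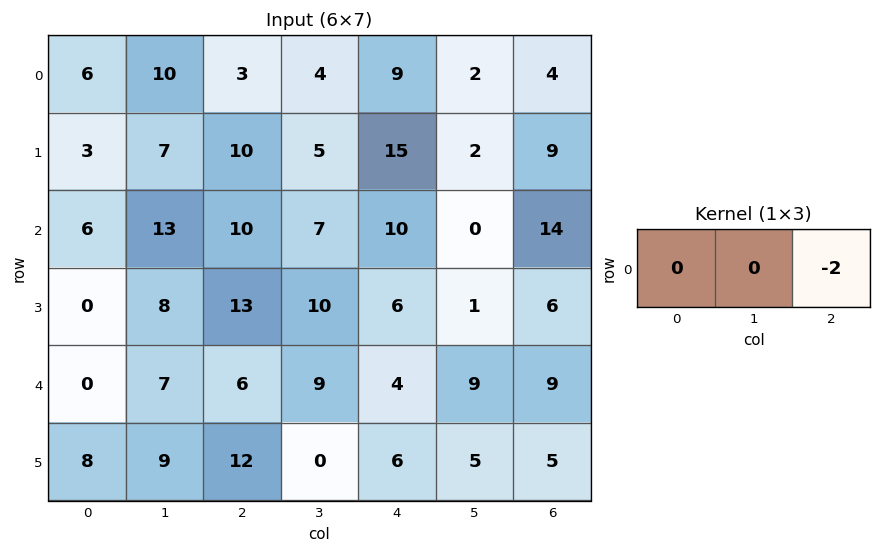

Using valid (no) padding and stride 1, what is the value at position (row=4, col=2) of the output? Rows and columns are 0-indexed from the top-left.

-8

The receptive field on the input at this output position is [6 9 4]. Elementwise product with the kernel and sum: 4·-2.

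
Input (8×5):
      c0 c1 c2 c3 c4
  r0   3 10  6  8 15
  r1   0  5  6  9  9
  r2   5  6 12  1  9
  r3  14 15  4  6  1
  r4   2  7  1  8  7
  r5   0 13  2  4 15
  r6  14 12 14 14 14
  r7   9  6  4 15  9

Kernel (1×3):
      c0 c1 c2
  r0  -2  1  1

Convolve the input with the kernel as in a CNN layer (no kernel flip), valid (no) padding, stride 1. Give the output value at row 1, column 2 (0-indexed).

The receptive field on the input at this output position is [6 9 9]. Elementwise product with the kernel and sum: 6·-2 + 9·1 + 9·1.

6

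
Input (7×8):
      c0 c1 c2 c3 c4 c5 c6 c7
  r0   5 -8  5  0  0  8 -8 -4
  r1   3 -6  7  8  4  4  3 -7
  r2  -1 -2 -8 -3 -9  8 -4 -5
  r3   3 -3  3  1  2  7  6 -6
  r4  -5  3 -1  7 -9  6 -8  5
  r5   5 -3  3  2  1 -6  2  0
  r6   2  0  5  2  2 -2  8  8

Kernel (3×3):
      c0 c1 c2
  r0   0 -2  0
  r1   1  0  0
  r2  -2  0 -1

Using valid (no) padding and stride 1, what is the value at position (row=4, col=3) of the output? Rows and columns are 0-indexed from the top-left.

18

The receptive field on the input at this output position is [7 -9 6 / 2 1 -6 / 2 2 -2]. Elementwise product with the kernel and sum: -9·-2 + 2·1 + 2·-2 + -2·-1.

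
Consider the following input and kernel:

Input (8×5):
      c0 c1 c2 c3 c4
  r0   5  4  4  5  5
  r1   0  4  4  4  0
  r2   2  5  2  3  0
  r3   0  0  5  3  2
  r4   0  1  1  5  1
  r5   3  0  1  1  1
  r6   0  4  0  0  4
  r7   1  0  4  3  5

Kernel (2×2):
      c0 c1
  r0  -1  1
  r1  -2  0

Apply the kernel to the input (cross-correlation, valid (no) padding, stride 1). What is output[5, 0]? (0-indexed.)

-3

The receptive field on the input at this output position is [3 0 / 0 4]. Elementwise product with the kernel and sum: 3·-1 + 0·1 + 0·-2.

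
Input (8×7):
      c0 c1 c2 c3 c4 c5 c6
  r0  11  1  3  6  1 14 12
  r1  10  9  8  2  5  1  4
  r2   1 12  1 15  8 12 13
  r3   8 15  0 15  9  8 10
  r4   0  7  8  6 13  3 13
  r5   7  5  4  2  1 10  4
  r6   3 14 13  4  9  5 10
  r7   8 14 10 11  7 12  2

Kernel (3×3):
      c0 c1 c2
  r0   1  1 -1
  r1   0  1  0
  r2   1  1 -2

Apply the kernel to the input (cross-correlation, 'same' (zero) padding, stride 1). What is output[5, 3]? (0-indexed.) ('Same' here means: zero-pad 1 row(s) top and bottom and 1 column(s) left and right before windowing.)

2

The receptive field on the zero-padded input at this output position is [8 6 13 / 4 2 1 / 13 4 9]. Elementwise product with the kernel and sum: 8·1 + 6·1 + 13·-1 + 2·1 + 13·1 + 4·1 + 9·-2.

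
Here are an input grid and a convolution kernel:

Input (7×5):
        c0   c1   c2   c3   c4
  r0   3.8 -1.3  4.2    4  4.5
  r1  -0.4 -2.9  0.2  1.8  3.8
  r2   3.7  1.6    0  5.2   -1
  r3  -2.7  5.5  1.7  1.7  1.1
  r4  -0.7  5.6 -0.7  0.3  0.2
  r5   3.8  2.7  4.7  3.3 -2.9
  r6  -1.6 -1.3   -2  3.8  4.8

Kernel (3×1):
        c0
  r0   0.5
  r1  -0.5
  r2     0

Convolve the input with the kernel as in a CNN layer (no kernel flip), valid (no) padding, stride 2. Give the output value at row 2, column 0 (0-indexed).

-2.25

The receptive field on the input at this output position is [-0.7 / 3.8 / -1.6]. Elementwise product with the kernel and sum: -0.7·0.5 + 3.8·-0.5.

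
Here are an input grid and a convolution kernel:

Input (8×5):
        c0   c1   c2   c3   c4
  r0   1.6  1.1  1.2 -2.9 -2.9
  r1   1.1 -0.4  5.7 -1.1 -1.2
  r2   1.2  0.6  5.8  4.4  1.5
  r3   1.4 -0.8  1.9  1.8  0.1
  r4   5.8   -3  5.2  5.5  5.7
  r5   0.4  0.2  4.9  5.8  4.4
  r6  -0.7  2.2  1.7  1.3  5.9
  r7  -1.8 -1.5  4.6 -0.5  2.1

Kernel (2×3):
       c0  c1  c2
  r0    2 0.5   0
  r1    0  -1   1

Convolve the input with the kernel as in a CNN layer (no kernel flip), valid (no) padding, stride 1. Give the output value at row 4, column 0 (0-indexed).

The receptive field on the input at this output position is [5.8 -3 5.2 / 0.4 0.2 4.9]. Elementwise product with the kernel and sum: 5.8·2 + -3·0.5 + 0.2·-1 + 4.9·1.

14.8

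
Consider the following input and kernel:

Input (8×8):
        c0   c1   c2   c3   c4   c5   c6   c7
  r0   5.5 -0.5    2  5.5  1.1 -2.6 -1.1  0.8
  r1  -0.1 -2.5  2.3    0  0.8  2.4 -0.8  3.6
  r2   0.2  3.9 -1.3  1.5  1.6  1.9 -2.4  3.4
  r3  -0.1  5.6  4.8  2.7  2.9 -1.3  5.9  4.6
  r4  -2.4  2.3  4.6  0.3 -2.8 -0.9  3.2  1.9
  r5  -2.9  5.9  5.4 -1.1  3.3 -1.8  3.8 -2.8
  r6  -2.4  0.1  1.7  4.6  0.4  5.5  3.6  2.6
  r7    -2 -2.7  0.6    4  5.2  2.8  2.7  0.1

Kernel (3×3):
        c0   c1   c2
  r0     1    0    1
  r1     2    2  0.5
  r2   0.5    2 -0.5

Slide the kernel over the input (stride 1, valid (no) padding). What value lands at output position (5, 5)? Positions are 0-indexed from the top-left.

The receptive field on the input at this output position is [-1.8 3.8 -2.8 / 5.5 3.6 2.6 / 2.8 2.7 0.1]. Elementwise product with the kernel and sum: -1.8·1 + -2.8·1 + 5.5·2 + 3.6·2 + 2.6·0.5 + 2.8·0.5 + 2.7·2 + 0.1·-0.5.

21.65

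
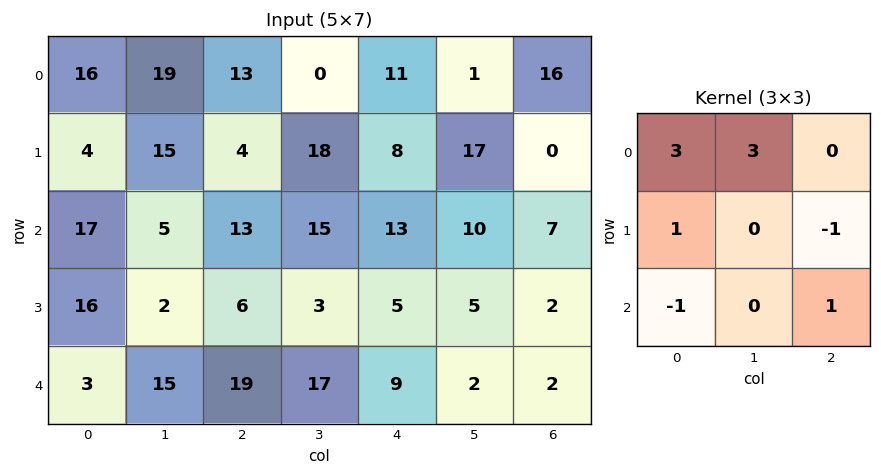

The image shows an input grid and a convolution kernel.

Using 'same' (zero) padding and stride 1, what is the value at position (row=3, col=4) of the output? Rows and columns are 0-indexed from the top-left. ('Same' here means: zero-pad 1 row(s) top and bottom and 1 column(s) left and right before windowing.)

The receptive field on the zero-padded input at this output position is [15 13 10 / 3 5 5 / 17 9 2]. Elementwise product with the kernel and sum: 15·3 + 13·3 + 3·1 + 5·-1 + 17·-1 + 2·1.

67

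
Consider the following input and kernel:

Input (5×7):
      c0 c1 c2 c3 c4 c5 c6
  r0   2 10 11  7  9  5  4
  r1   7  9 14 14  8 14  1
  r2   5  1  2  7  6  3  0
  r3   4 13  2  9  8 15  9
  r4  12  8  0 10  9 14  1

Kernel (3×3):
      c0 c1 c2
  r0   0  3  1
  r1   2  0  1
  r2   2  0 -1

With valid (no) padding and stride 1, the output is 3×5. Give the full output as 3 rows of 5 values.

Output[0,0]: The receptive field on the input at this output position is [2 10 11 / 7 9 14 / 5 1 2]. Elementwise product with the kernel and sum: 10·3 + 11·1 + 7·2 + 14·1 + 5·2 + 2·-1.
Output[0,1]: The receptive field on the input at this output position is [10 11 7 / 9 14 14 / 1 2 7]. Elementwise product with the kernel and sum: 11·3 + 7·1 + 9·2 + 14·1 + 1·2 + 7·-1.

77 67 64 85 48
59 82 56 58 62
39 54 30 60 51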